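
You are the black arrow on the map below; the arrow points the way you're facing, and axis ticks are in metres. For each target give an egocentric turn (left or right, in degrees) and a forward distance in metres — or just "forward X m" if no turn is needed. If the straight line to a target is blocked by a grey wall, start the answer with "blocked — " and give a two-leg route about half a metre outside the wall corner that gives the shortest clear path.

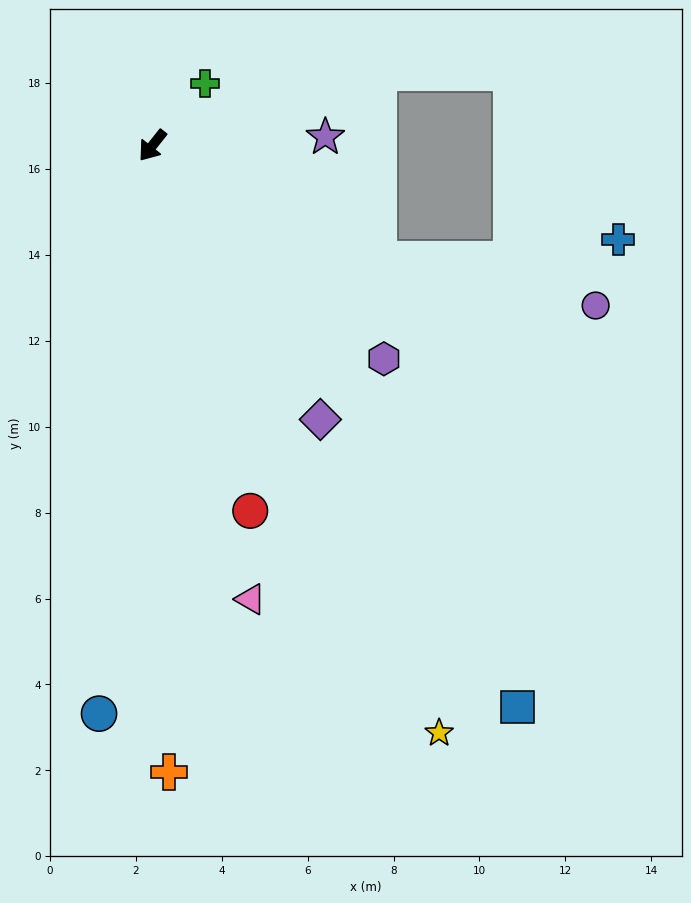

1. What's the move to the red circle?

turn left 53°, forward 8.8 m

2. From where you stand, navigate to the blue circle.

turn left 33°, forward 13.3 m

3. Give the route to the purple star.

turn left 131°, forward 4.0 m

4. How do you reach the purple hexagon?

turn left 86°, forward 7.3 m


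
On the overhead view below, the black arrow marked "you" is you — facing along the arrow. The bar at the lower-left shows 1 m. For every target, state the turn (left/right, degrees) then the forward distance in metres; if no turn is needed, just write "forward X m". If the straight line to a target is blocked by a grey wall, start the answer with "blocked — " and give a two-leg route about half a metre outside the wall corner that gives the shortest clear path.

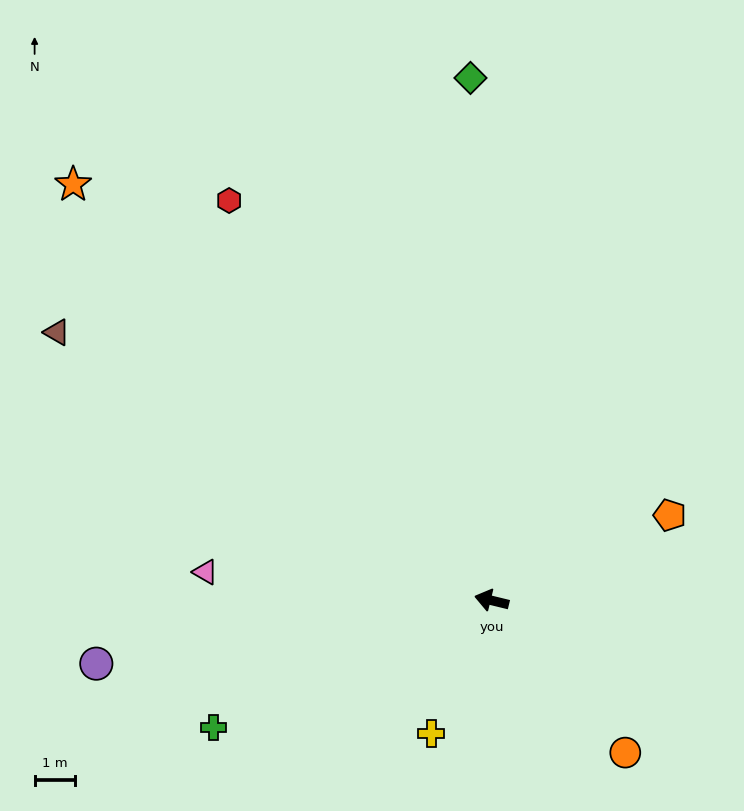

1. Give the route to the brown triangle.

turn right 18°, forward 12.8 m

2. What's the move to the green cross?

turn left 38°, forward 7.6 m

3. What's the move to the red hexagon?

turn right 43°, forward 11.9 m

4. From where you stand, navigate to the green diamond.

turn right 74°, forward 13.1 m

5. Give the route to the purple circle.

turn left 23°, forward 10.0 m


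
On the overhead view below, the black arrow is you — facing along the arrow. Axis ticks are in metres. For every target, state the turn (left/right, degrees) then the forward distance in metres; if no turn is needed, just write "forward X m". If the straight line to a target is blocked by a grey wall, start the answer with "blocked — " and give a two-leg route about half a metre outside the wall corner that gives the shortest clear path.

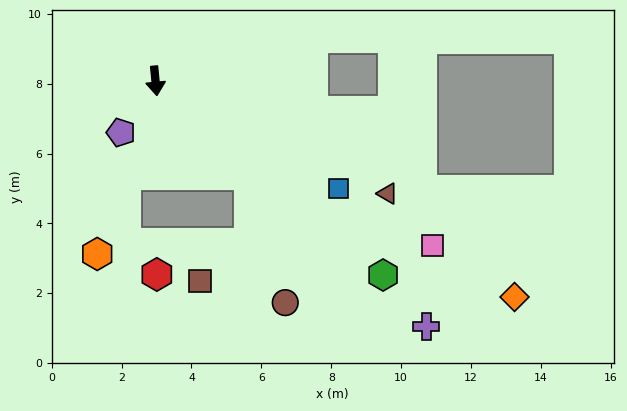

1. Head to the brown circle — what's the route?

blocked — turn left 39°, forward 3.8 m, then turn right 29°, forward 3.8 m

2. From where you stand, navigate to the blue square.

turn left 54°, forward 6.1 m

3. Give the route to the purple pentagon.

turn right 39°, forward 1.8 m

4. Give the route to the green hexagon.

turn left 44°, forward 8.6 m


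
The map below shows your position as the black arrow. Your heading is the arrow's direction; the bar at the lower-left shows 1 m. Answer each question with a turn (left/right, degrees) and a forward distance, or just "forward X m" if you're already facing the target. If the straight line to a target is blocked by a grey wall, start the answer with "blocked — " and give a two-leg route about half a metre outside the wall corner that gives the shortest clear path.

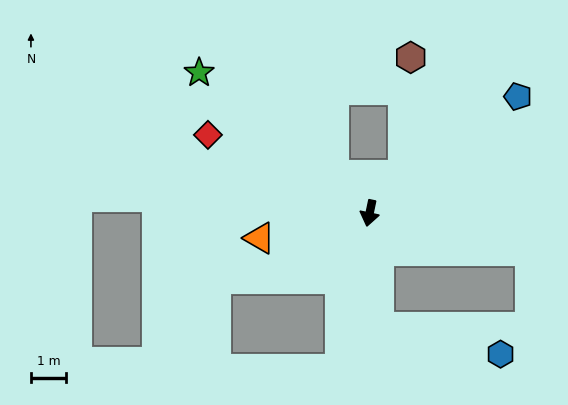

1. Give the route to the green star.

turn right 118°, forward 6.3 m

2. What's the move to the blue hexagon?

blocked — turn left 17°, forward 3.2 m, then turn left 72°, forward 3.5 m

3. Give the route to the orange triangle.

turn right 65°, forward 3.2 m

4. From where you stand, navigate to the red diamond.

turn right 104°, forward 5.1 m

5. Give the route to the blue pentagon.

turn left 140°, forward 5.4 m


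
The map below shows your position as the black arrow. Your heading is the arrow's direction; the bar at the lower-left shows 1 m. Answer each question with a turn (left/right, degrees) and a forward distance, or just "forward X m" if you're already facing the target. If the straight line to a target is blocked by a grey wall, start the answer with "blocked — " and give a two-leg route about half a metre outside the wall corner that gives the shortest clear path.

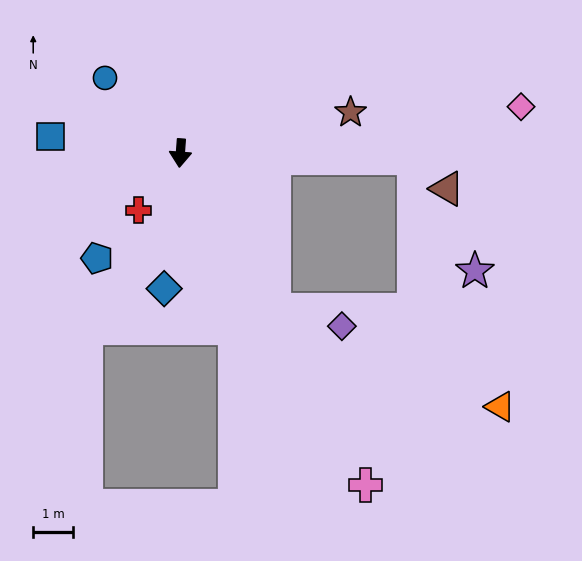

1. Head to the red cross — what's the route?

turn right 32°, forward 1.8 m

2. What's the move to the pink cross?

turn left 33°, forward 9.6 m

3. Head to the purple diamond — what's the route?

blocked — turn left 35°, forward 4.6 m, then turn left 45°, forward 1.8 m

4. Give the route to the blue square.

turn right 93°, forward 3.3 m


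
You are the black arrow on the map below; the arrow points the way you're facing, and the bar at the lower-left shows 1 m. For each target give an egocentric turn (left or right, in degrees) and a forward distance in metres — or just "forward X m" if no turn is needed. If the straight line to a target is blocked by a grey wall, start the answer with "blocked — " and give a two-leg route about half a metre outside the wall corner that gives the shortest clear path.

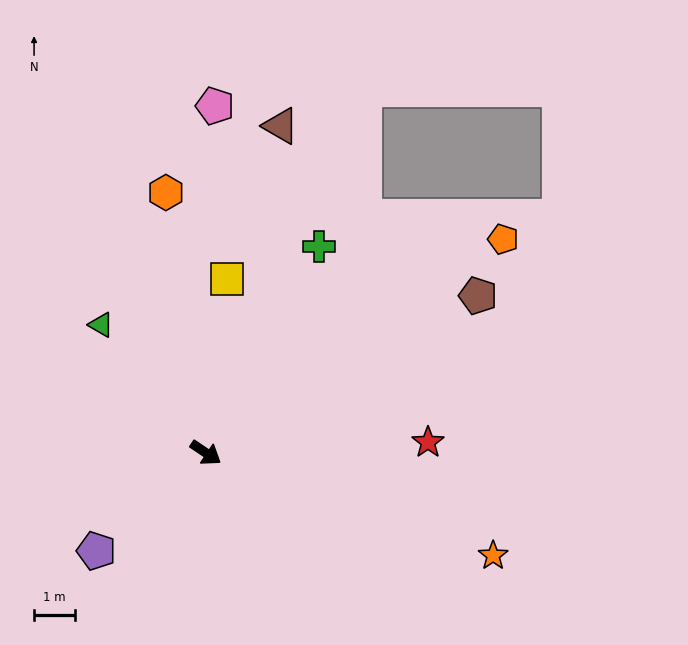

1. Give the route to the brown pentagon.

turn left 64°, forward 7.6 m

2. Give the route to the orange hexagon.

turn left 133°, forward 6.4 m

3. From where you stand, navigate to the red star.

turn left 37°, forward 5.4 m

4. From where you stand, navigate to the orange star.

turn left 14°, forward 7.4 m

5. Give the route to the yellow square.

turn left 117°, forward 4.2 m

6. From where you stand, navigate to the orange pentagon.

turn left 70°, forward 8.9 m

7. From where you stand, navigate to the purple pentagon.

turn right 104°, forward 3.6 m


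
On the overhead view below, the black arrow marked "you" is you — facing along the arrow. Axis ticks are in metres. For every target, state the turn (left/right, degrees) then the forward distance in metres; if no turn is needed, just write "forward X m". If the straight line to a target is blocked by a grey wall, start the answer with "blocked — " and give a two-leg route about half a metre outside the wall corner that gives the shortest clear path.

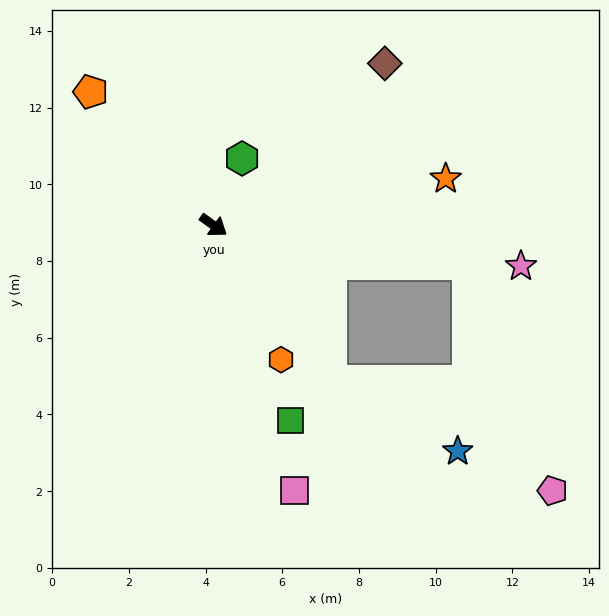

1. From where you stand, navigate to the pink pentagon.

blocked — turn left 27°, forward 6.7 m, then turn right 61°, forward 6.3 m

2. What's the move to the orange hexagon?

turn right 28°, forward 3.9 m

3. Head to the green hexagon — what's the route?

turn left 102°, forward 1.9 m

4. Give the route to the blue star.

blocked — turn right 18°, forward 5.1 m, then turn left 25°, forward 3.8 m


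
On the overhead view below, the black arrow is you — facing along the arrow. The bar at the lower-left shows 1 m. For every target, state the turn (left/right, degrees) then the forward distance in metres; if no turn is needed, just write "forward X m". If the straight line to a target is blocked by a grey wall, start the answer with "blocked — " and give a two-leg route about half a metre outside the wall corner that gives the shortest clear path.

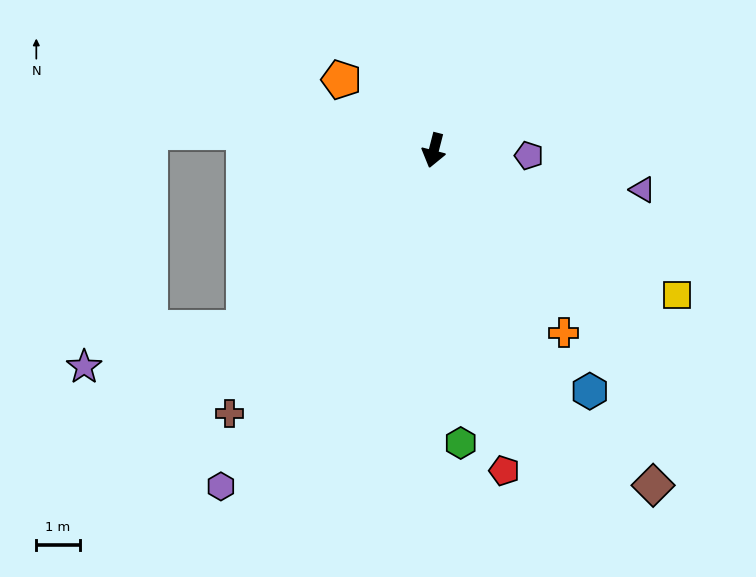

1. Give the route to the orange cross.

turn left 50°, forward 5.2 m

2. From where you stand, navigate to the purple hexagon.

turn right 18°, forward 9.2 m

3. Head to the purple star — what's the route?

blocked — turn right 32°, forward 6.0 m, then turn right 30°, forward 3.8 m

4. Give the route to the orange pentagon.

turn right 113°, forward 2.7 m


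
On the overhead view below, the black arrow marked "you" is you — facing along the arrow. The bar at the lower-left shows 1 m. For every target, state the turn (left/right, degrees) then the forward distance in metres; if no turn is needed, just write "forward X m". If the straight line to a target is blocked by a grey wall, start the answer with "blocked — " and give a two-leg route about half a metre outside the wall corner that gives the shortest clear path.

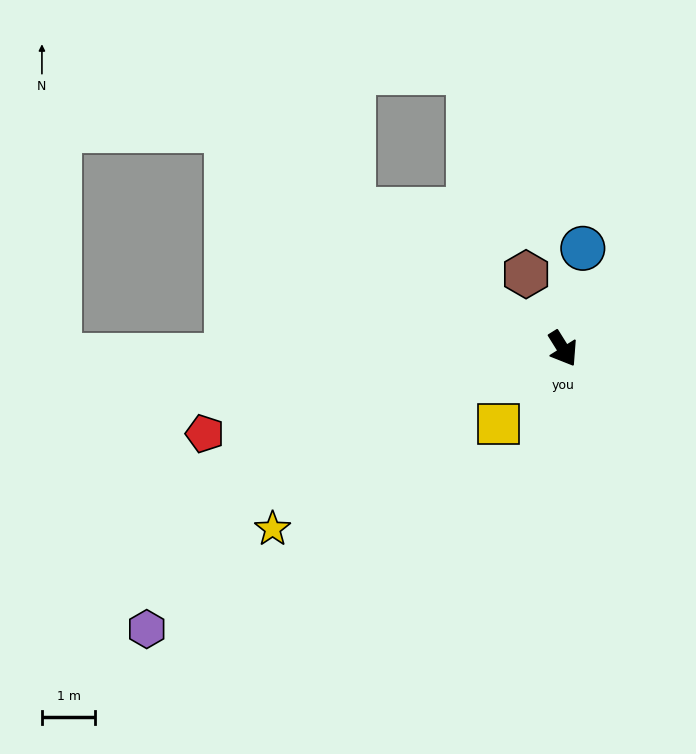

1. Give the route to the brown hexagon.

turn left 174°, forward 1.6 m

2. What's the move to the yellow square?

turn right 73°, forward 1.9 m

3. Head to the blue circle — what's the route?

turn left 137°, forward 1.9 m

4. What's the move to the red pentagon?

turn right 109°, forward 6.9 m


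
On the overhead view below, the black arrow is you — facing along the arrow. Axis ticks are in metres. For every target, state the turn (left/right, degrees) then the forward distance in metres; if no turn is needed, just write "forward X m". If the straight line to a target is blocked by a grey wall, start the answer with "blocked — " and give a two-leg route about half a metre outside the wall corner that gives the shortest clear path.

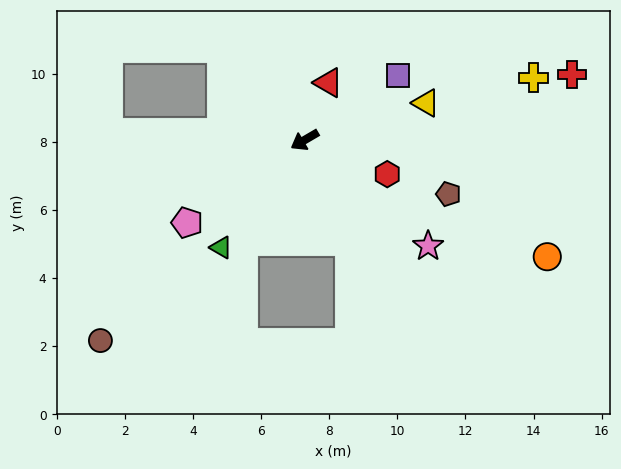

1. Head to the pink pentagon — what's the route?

turn left 5°, forward 4.2 m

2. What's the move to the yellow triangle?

turn left 167°, forward 3.7 m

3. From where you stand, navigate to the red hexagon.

turn left 127°, forward 2.6 m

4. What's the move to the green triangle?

turn left 22°, forward 4.0 m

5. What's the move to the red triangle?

turn right 143°, forward 1.8 m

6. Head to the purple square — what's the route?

turn right 176°, forward 3.3 m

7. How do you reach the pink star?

turn left 109°, forward 4.8 m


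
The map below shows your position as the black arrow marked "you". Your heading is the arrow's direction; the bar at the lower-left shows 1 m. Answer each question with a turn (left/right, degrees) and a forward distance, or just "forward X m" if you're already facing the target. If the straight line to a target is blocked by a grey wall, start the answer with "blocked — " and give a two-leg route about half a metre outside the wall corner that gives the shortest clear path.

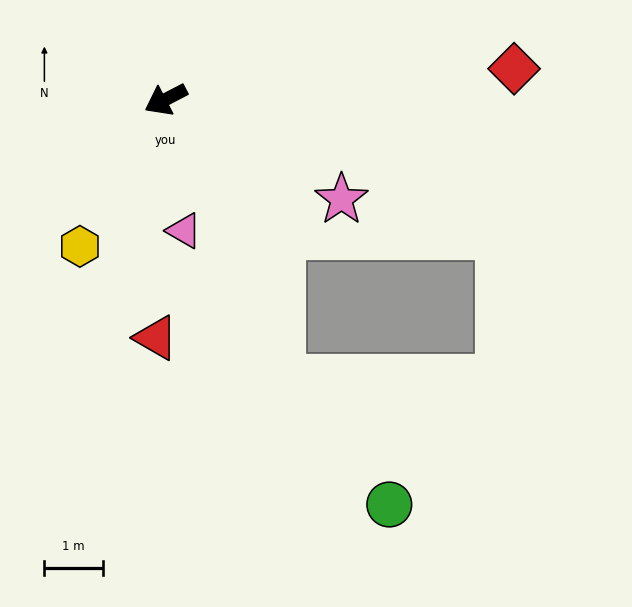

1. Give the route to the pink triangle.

turn left 70°, forward 2.3 m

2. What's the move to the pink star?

turn left 123°, forward 3.5 m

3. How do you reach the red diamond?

turn left 158°, forward 6.0 m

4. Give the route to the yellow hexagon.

turn left 32°, forward 2.9 m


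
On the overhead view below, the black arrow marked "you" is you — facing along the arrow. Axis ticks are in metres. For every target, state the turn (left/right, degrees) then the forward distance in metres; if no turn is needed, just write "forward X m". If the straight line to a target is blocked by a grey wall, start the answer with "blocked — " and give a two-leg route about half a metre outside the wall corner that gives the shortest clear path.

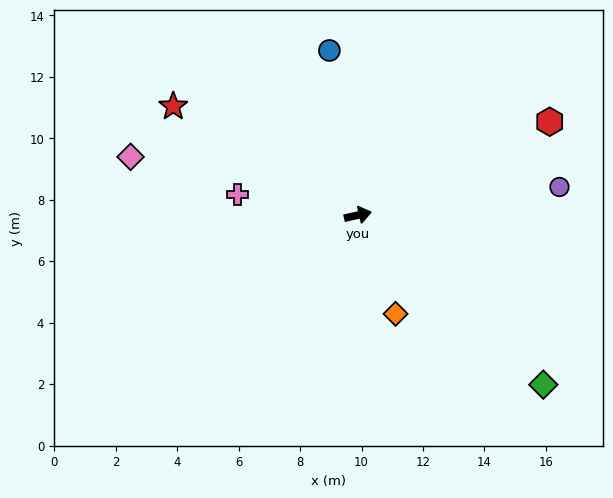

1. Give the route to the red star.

turn left 137°, forward 7.0 m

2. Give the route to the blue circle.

turn left 87°, forward 5.4 m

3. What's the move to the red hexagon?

turn left 13°, forward 6.9 m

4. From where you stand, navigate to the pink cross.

turn left 157°, forward 4.0 m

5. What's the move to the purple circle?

turn right 5°, forward 6.6 m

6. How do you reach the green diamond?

turn right 55°, forward 8.2 m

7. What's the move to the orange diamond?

turn right 82°, forward 3.4 m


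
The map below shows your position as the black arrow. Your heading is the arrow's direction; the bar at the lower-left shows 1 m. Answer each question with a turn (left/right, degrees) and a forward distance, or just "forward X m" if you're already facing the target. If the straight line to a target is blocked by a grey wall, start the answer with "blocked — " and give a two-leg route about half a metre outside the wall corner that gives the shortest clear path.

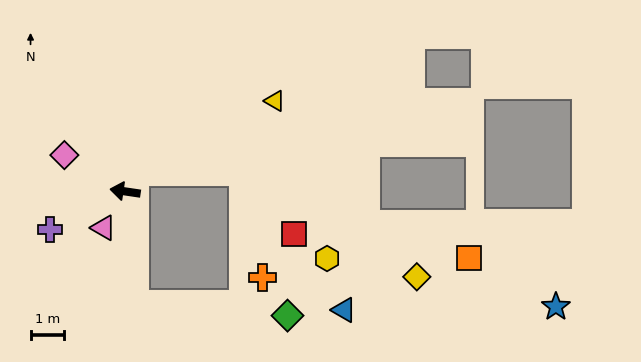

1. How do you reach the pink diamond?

turn right 22°, forward 2.1 m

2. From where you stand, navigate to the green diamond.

blocked — turn left 103°, forward 3.4 m, then turn left 81°, forward 4.6 m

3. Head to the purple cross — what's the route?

turn left 35°, forward 2.5 m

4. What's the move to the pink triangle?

turn left 68°, forward 1.3 m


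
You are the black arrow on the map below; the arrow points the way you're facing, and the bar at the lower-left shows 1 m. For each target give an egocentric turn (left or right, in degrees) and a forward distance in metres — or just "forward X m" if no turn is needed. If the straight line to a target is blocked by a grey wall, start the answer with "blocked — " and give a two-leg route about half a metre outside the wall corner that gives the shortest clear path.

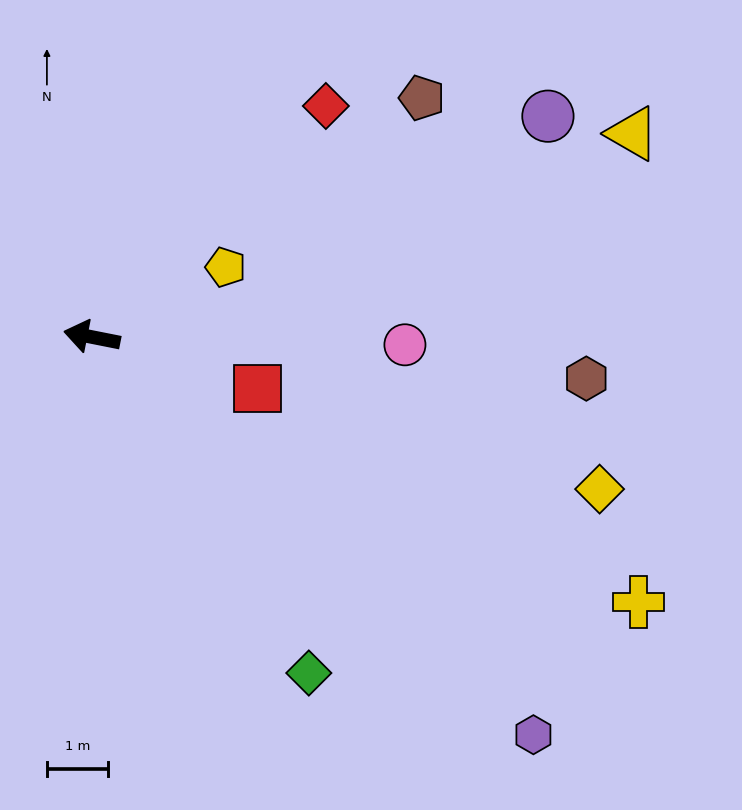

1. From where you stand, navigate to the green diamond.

turn left 134°, forward 6.6 m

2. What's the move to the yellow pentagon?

turn right 141°, forward 2.5 m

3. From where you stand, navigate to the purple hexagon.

turn left 149°, forward 9.8 m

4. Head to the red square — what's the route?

turn left 174°, forward 2.9 m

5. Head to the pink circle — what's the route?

turn right 170°, forward 5.2 m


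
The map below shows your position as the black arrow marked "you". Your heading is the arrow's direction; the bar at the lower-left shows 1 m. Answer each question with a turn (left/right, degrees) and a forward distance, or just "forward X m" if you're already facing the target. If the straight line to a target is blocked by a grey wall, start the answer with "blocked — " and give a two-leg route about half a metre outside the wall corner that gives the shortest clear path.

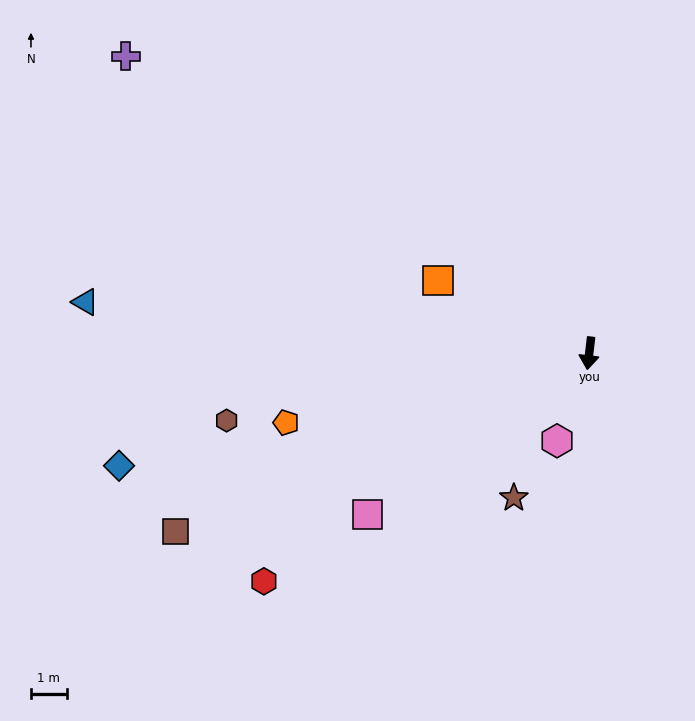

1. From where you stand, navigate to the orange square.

turn right 109°, forward 4.7 m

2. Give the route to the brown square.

turn right 60°, forward 12.6 m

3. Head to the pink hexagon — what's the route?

turn right 13°, forward 2.6 m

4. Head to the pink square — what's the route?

turn right 47°, forward 7.7 m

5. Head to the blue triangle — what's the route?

turn right 89°, forward 14.1 m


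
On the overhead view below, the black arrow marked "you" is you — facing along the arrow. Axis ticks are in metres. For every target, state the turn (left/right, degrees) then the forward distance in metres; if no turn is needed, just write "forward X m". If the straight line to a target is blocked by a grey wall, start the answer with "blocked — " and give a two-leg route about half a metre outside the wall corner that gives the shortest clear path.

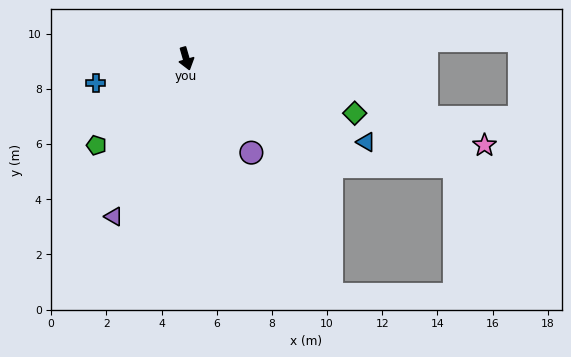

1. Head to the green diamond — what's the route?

turn left 56°, forward 6.4 m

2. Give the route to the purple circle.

turn left 19°, forward 4.1 m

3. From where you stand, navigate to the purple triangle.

turn right 41°, forward 6.3 m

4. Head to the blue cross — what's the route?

turn right 91°, forward 3.4 m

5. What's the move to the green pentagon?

turn right 62°, forward 4.5 m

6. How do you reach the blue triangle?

turn left 49°, forward 7.2 m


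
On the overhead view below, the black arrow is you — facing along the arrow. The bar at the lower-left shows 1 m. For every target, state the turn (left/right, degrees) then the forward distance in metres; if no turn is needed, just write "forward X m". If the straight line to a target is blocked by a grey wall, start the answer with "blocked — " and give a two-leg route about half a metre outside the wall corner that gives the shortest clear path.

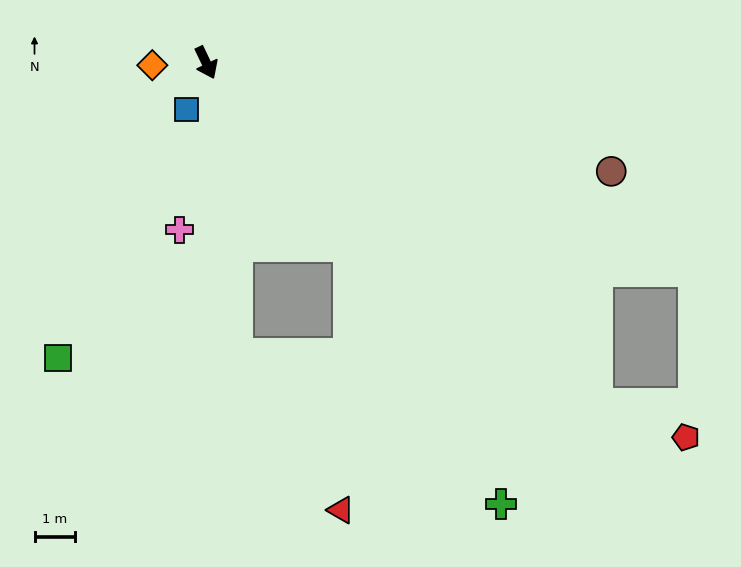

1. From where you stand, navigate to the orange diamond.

turn right 113°, forward 1.3 m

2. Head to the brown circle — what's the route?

turn left 49°, forward 10.5 m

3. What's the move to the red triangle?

blocked — turn right 20°, forward 7.3 m, then turn left 29°, forward 4.7 m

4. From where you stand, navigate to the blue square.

turn right 48°, forward 1.3 m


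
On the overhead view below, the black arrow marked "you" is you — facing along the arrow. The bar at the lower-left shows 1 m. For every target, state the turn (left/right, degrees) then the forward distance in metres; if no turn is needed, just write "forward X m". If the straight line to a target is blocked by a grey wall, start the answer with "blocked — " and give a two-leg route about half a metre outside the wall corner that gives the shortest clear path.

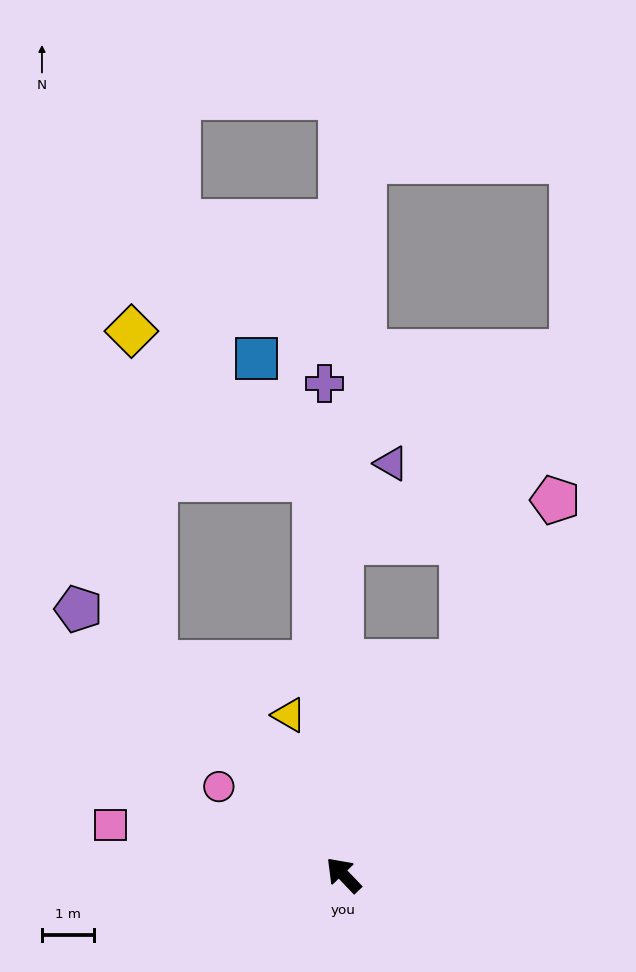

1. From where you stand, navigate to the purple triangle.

blocked — turn right 43°, forward 6.4 m, then turn right 33°, forward 1.8 m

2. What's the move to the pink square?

turn left 34°, forward 4.6 m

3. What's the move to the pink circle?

turn left 11°, forward 2.9 m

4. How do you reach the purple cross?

turn right 42°, forward 9.5 m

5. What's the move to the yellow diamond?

blocked — turn right 2°, forward 5.5 m, then turn right 37°, forward 6.4 m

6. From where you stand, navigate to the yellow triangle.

turn right 25°, forward 3.2 m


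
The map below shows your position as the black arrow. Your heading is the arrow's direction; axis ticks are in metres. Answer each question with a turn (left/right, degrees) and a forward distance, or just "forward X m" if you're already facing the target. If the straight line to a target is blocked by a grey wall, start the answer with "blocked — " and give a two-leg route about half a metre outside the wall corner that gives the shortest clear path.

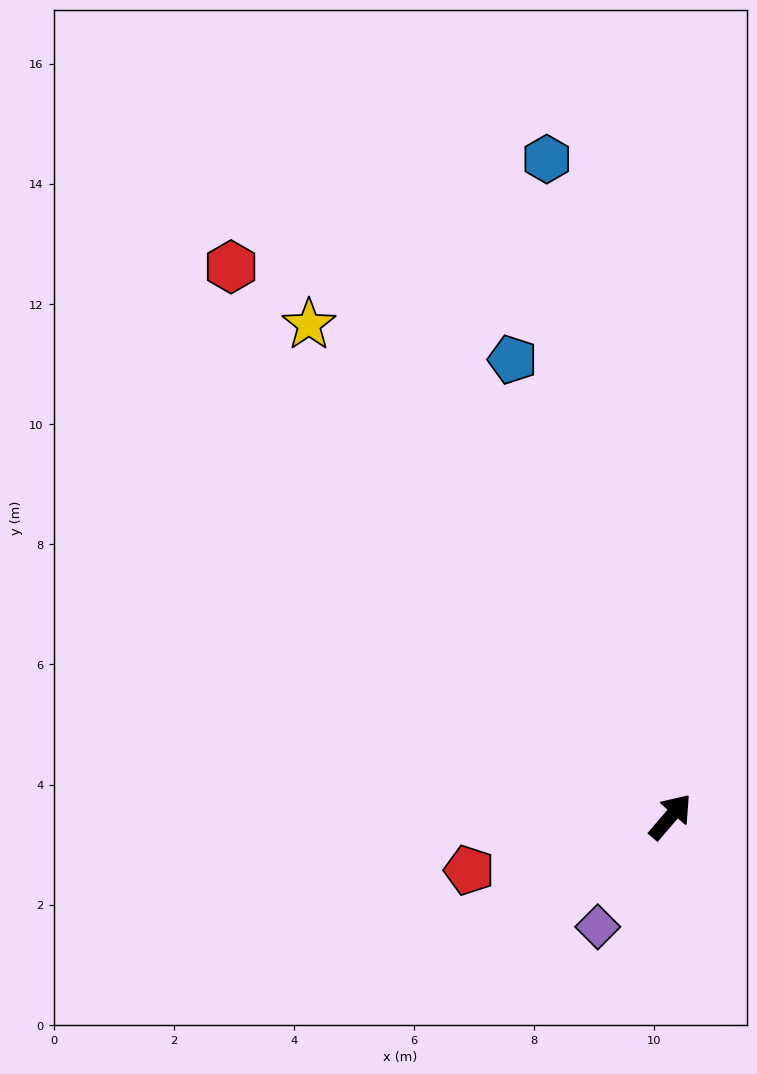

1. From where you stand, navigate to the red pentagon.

turn left 146°, forward 3.5 m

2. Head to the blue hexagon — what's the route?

turn left 51°, forward 11.1 m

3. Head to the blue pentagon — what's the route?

turn left 60°, forward 8.0 m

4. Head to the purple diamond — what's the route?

turn right 173°, forward 2.2 m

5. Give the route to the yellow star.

turn left 77°, forward 10.2 m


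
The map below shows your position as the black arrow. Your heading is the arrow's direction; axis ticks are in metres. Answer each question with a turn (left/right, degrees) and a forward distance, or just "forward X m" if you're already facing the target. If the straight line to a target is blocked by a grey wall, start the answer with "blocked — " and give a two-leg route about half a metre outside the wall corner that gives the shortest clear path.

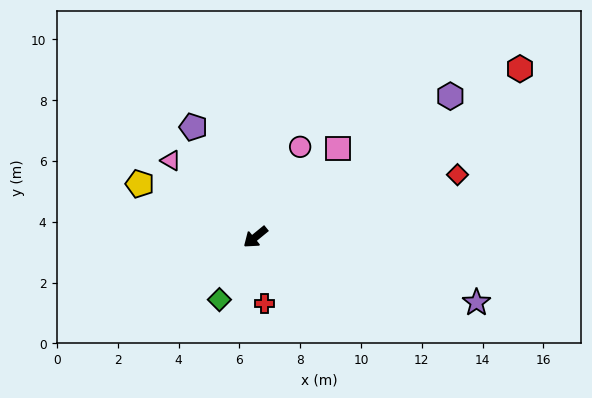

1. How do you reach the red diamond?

turn left 158°, forward 7.0 m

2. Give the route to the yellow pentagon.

turn right 64°, forward 4.2 m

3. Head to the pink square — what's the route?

turn right 172°, forward 4.0 m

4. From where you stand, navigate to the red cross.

turn left 59°, forward 2.2 m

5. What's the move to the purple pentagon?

turn right 100°, forward 4.2 m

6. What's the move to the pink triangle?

turn right 81°, forward 3.8 m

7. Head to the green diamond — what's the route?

turn left 21°, forward 2.4 m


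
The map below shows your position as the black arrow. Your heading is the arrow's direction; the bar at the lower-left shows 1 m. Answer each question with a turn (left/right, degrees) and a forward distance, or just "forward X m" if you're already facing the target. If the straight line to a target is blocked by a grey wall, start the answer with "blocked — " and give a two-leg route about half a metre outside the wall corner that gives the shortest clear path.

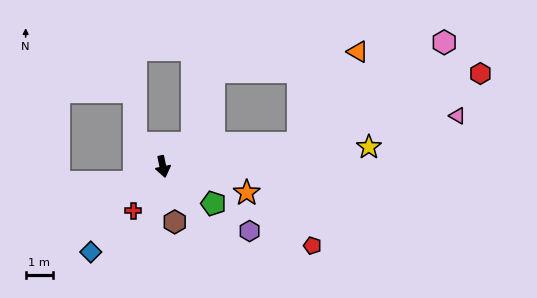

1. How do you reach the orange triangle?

blocked — turn left 88°, forward 5.0 m, then turn left 47°, forward 4.0 m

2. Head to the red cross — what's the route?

turn right 46°, forward 1.9 m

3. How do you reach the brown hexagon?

forward 2.1 m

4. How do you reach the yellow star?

turn left 84°, forward 7.5 m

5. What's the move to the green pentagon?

turn left 42°, forward 2.3 m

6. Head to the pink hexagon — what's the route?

blocked — turn left 88°, forward 5.0 m, then turn left 25°, forward 6.4 m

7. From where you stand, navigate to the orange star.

turn left 61°, forward 3.2 m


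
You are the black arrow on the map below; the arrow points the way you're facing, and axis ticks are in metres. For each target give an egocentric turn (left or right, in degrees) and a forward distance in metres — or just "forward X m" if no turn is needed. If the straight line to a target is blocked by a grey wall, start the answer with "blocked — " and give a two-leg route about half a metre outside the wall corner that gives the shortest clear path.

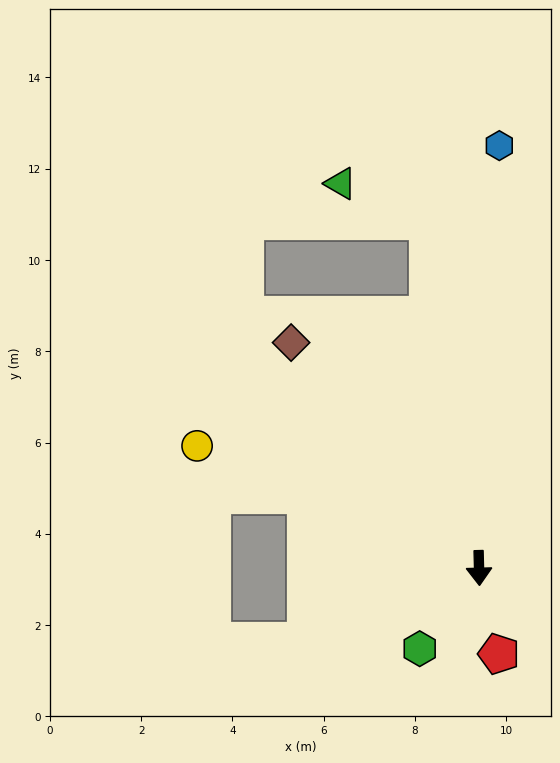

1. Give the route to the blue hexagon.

turn left 176°, forward 9.3 m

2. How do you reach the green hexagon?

turn right 38°, forward 2.2 m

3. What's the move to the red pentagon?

turn left 11°, forward 1.9 m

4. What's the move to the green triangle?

blocked — turn right 173°, forward 7.7 m, then turn left 59°, forward 2.1 m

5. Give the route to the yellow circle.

turn right 115°, forward 6.7 m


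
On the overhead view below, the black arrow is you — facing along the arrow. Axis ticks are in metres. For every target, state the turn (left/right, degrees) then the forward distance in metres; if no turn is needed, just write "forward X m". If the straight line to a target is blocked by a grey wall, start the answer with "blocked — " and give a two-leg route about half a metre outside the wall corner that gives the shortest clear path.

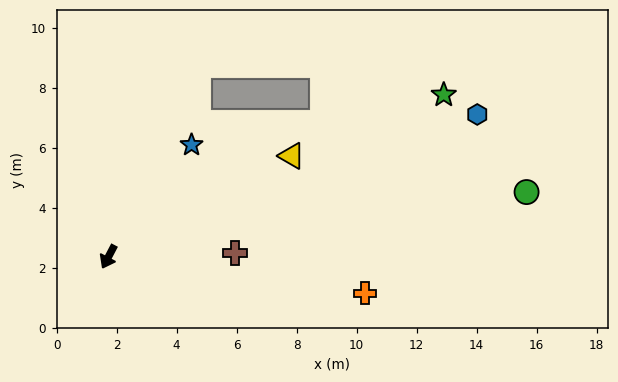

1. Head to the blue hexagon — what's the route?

turn left 139°, forward 13.2 m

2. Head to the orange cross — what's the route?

turn left 110°, forward 8.6 m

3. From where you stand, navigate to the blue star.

turn left 171°, forward 4.6 m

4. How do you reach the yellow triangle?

turn left 147°, forward 7.0 m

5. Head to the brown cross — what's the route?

turn left 119°, forward 4.2 m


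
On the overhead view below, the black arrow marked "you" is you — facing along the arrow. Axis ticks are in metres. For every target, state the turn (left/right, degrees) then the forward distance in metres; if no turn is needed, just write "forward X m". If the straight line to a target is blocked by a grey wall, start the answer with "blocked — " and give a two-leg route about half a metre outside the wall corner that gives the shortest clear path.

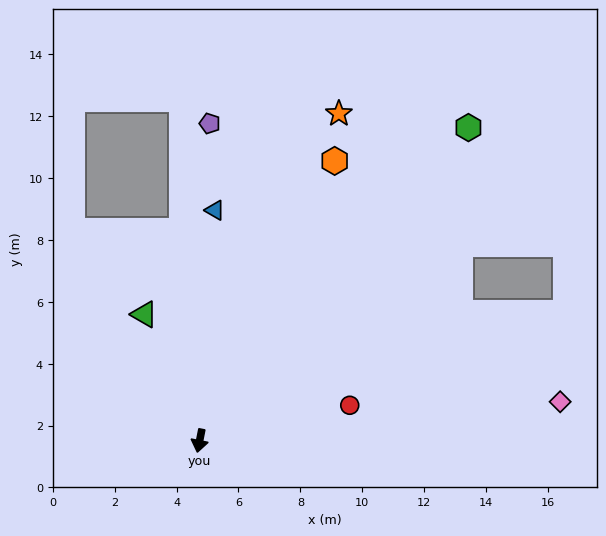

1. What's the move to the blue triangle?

turn right 173°, forward 7.5 m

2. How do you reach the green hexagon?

turn left 151°, forward 13.3 m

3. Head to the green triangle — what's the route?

turn right 145°, forward 4.5 m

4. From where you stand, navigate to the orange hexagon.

turn left 165°, forward 10.0 m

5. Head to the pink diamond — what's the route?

turn left 107°, forward 11.7 m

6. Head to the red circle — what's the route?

turn left 114°, forward 5.0 m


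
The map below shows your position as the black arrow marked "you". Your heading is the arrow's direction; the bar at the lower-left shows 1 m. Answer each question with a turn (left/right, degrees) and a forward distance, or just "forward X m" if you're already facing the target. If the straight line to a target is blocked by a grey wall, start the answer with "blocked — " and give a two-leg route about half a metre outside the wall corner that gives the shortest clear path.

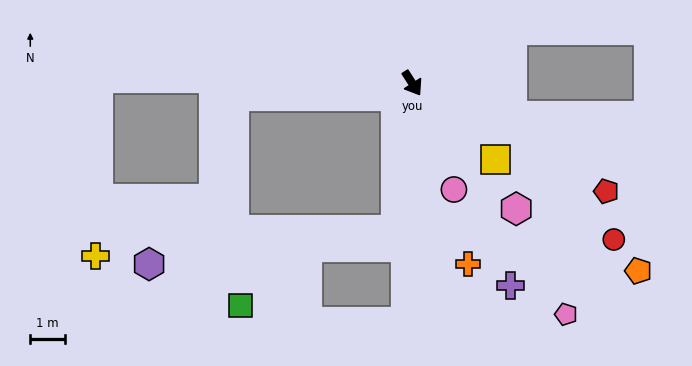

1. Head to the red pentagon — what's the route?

turn left 28°, forward 6.4 m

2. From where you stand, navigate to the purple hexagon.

blocked — turn right 39°, forward 4.2 m, then turn right 76°, forward 7.1 m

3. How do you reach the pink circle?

turn right 11°, forward 3.3 m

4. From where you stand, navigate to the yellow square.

turn left 15°, forward 3.2 m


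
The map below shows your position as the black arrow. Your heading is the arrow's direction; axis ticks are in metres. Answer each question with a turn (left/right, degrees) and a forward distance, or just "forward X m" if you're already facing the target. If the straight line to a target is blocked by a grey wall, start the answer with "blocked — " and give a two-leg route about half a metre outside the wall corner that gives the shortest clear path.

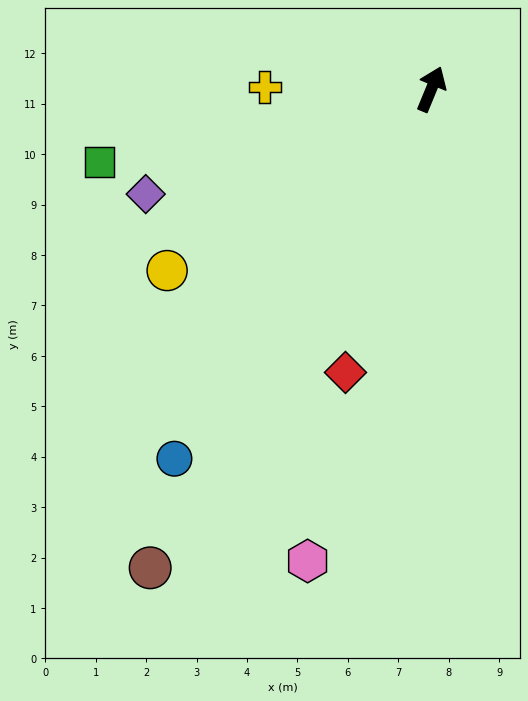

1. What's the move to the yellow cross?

turn left 112°, forward 3.3 m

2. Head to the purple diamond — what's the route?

turn left 133°, forward 6.0 m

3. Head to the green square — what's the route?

turn left 125°, forward 6.7 m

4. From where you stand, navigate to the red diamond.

turn right 174°, forward 5.9 m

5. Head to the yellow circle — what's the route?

turn left 147°, forward 6.4 m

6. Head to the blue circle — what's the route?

turn left 168°, forward 8.9 m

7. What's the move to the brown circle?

turn left 172°, forward 11.0 m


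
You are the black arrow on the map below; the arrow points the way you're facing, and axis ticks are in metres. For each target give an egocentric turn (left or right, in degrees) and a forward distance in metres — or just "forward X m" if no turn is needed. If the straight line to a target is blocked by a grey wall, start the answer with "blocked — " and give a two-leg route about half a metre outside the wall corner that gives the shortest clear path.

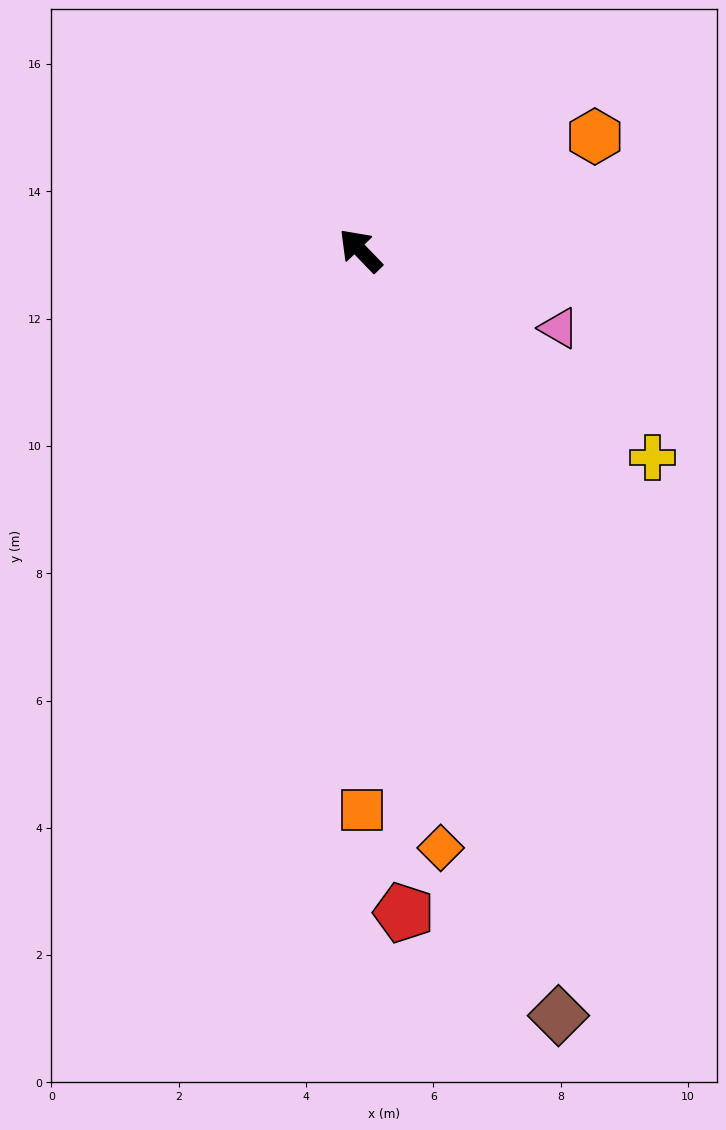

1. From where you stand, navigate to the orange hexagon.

turn right 108°, forward 4.1 m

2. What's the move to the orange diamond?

turn left 144°, forward 9.5 m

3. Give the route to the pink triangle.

turn right 155°, forward 3.4 m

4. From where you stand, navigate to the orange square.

turn left 136°, forward 8.8 m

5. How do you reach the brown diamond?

turn left 151°, forward 12.4 m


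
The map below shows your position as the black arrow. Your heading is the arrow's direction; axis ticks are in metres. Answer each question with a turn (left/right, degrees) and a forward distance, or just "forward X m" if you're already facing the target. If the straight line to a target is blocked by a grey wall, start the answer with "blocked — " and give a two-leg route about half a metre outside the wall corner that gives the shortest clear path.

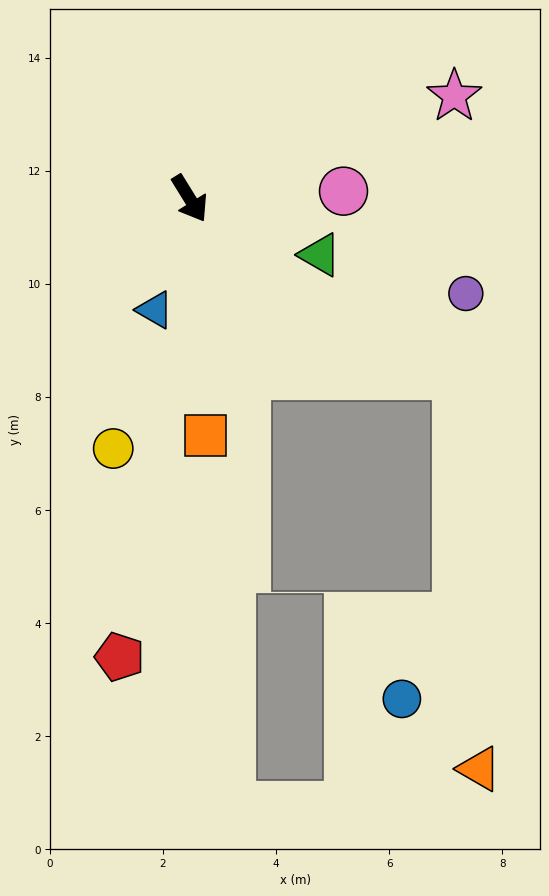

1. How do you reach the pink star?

turn left 79°, forward 5.0 m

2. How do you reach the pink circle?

turn left 61°, forward 2.7 m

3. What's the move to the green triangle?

turn left 35°, forward 2.5 m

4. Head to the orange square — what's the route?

turn right 28°, forward 4.2 m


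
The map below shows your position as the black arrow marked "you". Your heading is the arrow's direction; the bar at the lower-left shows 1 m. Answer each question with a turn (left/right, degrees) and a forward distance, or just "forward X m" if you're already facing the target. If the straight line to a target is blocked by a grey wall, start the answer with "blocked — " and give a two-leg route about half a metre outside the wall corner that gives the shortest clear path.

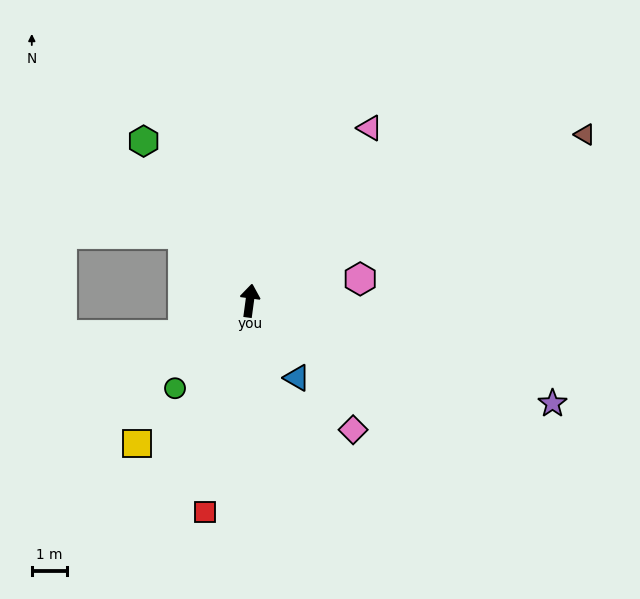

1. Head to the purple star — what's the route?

turn right 101°, forward 9.2 m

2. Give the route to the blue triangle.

turn right 141°, forward 2.6 m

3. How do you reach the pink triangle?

turn right 27°, forward 6.0 m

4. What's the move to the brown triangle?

turn right 56°, forward 10.7 m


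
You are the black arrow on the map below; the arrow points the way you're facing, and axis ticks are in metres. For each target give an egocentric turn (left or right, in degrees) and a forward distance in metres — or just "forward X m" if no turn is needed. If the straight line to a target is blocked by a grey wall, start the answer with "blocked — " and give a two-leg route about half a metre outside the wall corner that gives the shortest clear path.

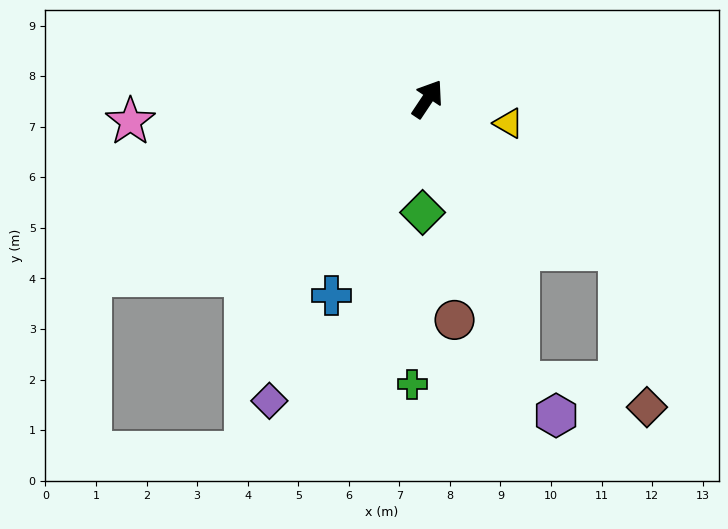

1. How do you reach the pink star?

turn left 128°, forward 5.9 m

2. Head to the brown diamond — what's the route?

blocked — turn right 94°, forward 4.8 m, then turn right 43°, forward 3.2 m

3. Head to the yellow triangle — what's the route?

turn right 73°, forward 1.7 m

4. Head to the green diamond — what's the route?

turn right 149°, forward 2.2 m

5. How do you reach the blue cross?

turn right 172°, forward 4.3 m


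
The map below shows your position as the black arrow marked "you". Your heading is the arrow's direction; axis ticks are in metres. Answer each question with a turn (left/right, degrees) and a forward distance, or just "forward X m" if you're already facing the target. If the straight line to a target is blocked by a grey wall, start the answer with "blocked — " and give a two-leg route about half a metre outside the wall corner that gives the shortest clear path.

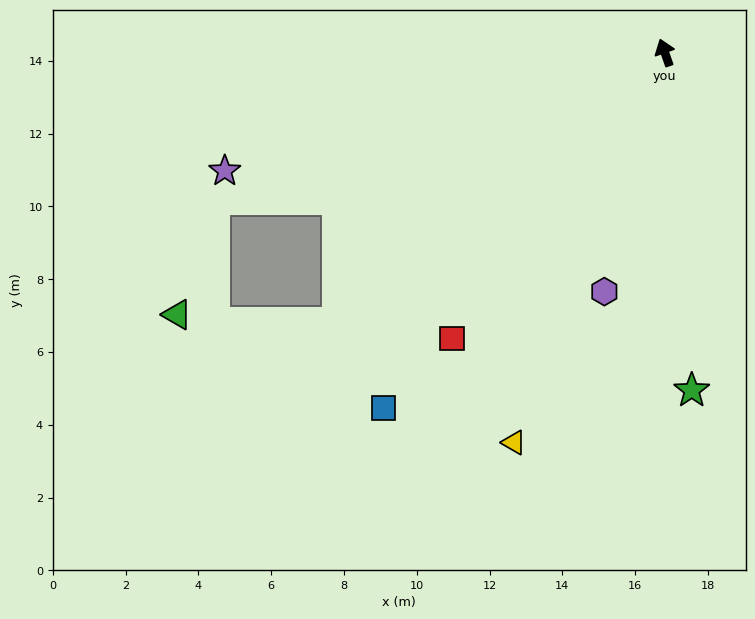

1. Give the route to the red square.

turn left 124°, forward 9.8 m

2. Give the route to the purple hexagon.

turn left 146°, forward 6.8 m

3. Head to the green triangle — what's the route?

blocked — turn left 89°, forward 13.0 m, then turn left 53°, forward 3.3 m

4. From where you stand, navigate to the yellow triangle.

turn left 139°, forward 11.5 m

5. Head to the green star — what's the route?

turn left 165°, forward 9.3 m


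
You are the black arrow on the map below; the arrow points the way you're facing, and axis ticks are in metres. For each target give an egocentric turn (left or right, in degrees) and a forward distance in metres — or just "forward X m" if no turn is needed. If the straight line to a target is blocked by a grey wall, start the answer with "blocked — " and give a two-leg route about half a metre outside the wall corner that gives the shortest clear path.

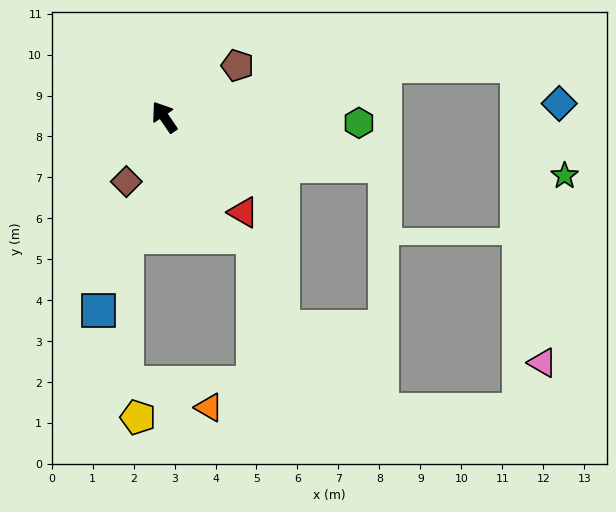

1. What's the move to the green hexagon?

turn right 126°, forward 4.8 m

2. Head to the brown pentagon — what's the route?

turn right 89°, forward 2.2 m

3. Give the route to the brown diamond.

turn left 115°, forward 1.8 m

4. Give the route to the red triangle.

turn right 175°, forward 3.0 m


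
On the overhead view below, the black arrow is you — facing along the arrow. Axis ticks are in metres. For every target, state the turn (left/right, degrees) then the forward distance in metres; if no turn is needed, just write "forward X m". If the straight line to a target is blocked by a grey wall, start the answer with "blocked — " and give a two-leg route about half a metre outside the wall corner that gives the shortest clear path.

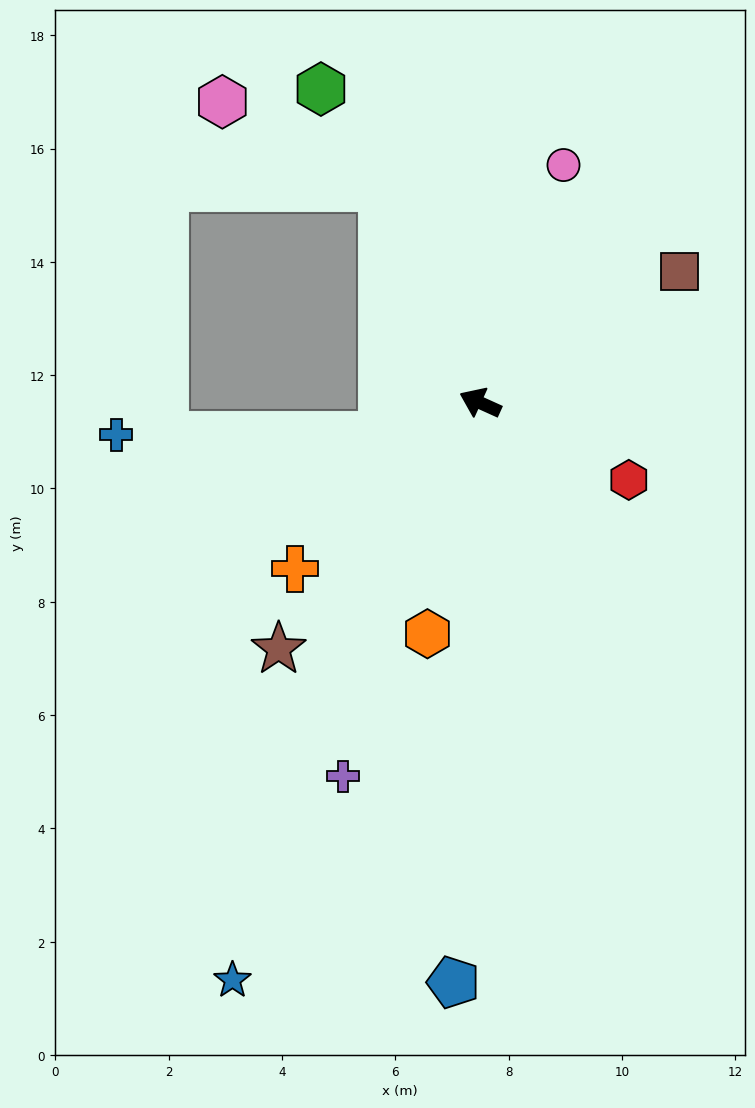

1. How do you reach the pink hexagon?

blocked — turn right 41°, forward 4.2 m, then turn left 37°, forward 3.2 m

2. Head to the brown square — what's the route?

turn right 122°, forward 4.2 m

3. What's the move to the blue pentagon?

turn left 112°, forward 10.2 m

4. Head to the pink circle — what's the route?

turn right 85°, forward 4.4 m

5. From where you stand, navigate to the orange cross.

turn left 66°, forward 4.4 m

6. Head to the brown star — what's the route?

turn left 75°, forward 5.6 m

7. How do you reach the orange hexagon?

turn left 101°, forward 4.2 m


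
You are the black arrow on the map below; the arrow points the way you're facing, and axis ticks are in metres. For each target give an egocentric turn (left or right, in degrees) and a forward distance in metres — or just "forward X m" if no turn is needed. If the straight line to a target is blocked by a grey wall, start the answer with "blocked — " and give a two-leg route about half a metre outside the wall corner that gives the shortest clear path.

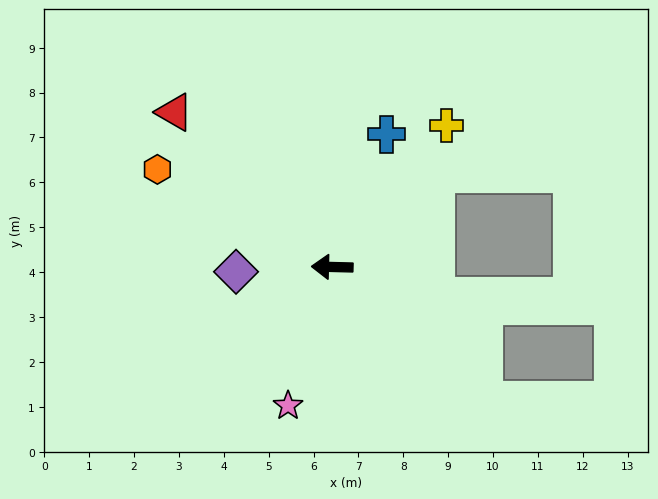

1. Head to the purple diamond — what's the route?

turn left 4°, forward 2.1 m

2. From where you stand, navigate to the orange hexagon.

turn right 28°, forward 4.5 m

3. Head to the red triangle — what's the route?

turn right 43°, forward 4.9 m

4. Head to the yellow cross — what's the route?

turn right 127°, forward 4.1 m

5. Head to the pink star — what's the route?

turn left 74°, forward 3.2 m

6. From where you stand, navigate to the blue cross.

turn right 111°, forward 3.2 m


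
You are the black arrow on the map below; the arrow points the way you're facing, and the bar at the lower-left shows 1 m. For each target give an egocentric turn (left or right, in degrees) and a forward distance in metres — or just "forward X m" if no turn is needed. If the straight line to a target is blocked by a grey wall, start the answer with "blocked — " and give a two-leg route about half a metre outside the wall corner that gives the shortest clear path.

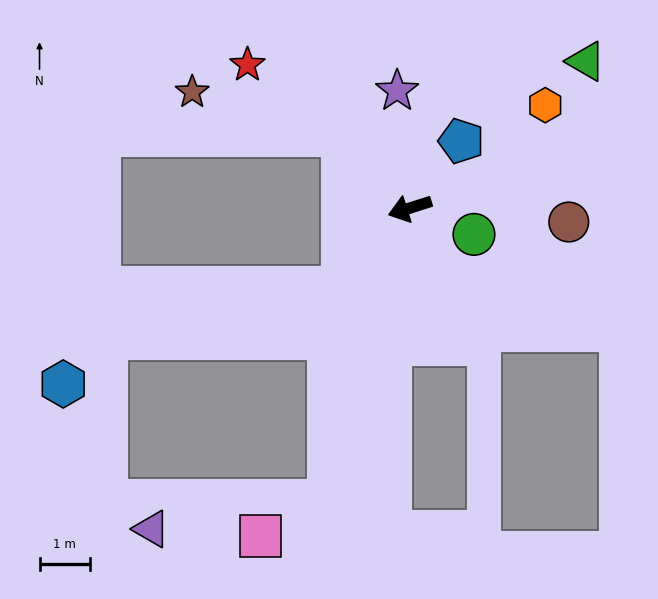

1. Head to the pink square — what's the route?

blocked — turn left 57°, forward 6.1 m, then turn right 47°, forward 1.5 m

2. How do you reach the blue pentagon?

turn right 145°, forward 1.7 m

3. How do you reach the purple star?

turn right 101°, forward 2.4 m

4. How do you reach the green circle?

turn left 140°, forward 1.4 m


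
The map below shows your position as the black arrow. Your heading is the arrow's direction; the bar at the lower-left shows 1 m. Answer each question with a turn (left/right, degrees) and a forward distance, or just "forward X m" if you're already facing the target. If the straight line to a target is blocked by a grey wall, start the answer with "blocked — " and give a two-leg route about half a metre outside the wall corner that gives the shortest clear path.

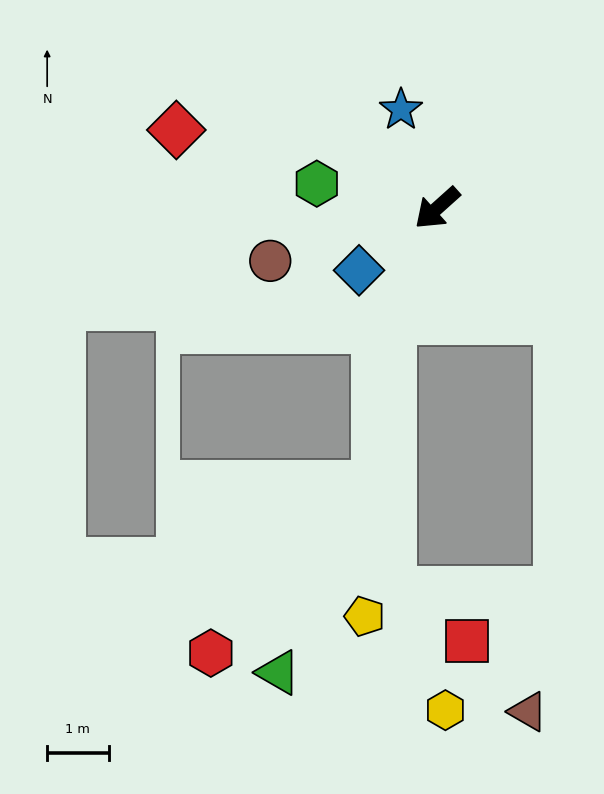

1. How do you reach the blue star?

turn right 112°, forward 1.7 m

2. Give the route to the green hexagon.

turn right 53°, forward 2.0 m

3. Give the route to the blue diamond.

turn right 3°, forward 1.6 m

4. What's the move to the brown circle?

turn right 24°, forward 2.8 m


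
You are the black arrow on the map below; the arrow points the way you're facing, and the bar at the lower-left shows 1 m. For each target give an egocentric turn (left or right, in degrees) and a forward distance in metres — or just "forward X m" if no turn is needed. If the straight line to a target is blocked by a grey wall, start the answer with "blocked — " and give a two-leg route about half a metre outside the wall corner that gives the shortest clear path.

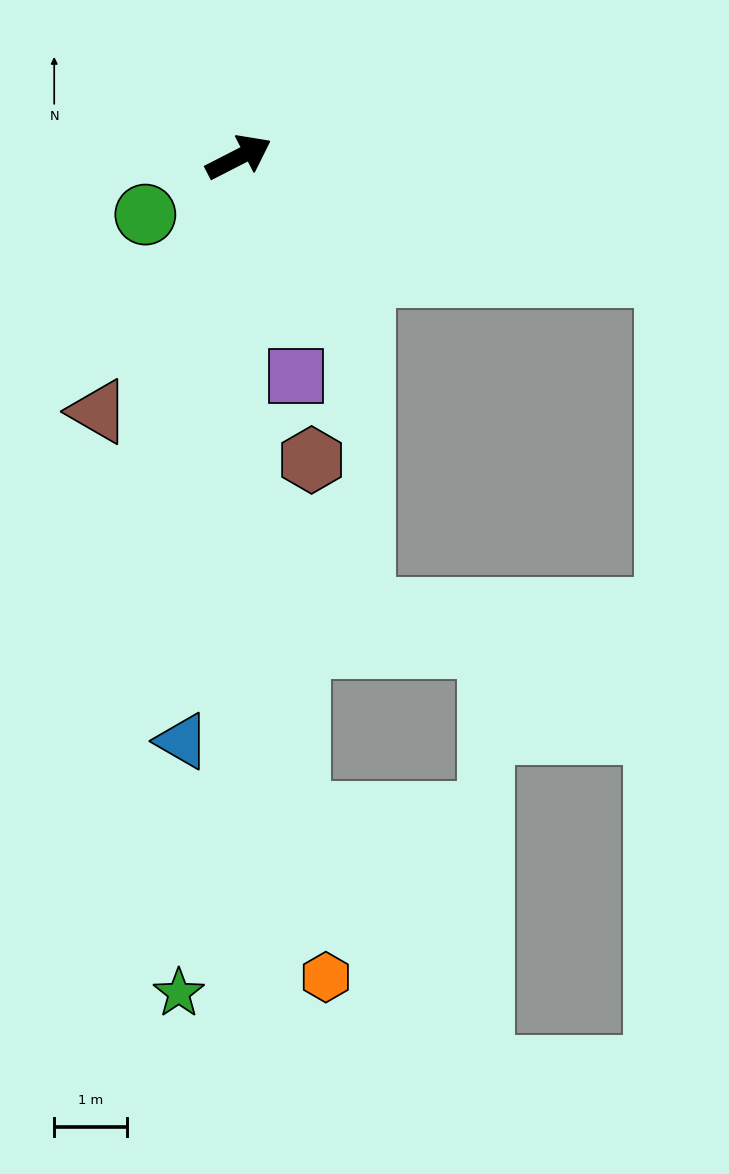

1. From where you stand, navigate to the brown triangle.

turn right 146°, forward 4.0 m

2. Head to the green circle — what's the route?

turn right 176°, forward 1.5 m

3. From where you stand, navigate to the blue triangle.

turn right 123°, forward 8.0 m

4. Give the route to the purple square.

turn right 102°, forward 3.1 m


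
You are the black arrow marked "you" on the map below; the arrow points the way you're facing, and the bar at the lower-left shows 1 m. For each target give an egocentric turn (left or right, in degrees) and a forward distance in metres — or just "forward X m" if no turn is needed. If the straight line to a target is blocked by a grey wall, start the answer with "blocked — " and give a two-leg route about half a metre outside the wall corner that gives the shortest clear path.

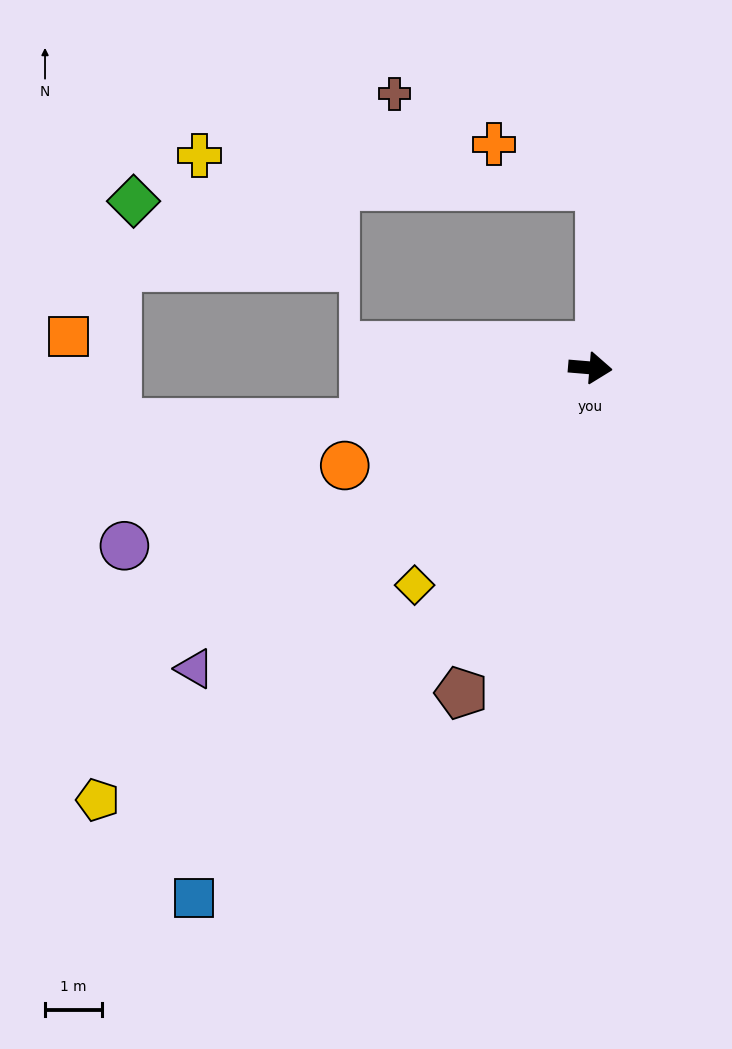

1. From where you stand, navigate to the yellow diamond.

turn right 124°, forward 4.9 m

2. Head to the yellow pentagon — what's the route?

turn right 134°, forward 11.6 m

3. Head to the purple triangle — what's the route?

turn right 138°, forward 8.8 m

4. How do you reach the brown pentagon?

turn right 107°, forward 6.2 m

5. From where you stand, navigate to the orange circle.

turn right 154°, forward 4.7 m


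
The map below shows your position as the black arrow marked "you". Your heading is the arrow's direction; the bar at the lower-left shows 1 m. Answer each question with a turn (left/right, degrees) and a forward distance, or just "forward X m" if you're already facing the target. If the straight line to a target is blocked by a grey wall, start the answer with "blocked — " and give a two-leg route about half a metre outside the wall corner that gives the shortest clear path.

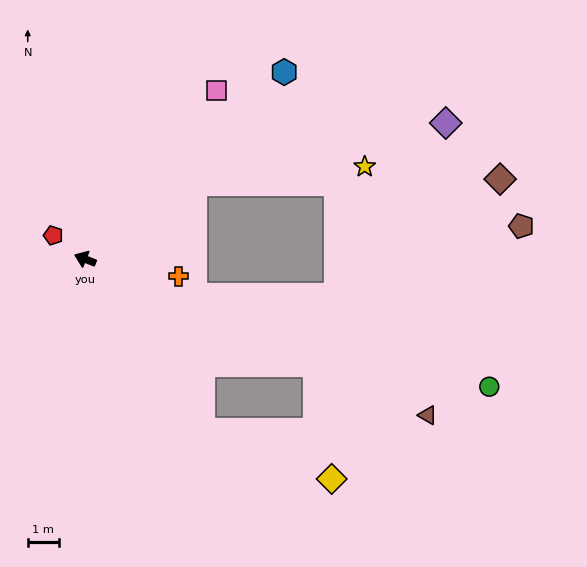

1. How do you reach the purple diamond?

blocked — turn right 123°, forward 4.3 m, then turn right 22°, forward 8.3 m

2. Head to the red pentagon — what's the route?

turn right 15°, forward 1.3 m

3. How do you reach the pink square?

turn right 106°, forward 6.9 m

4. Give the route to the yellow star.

blocked — turn right 123°, forward 4.3 m, then turn right 30°, forward 5.5 m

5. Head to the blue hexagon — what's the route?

turn right 115°, forward 8.8 m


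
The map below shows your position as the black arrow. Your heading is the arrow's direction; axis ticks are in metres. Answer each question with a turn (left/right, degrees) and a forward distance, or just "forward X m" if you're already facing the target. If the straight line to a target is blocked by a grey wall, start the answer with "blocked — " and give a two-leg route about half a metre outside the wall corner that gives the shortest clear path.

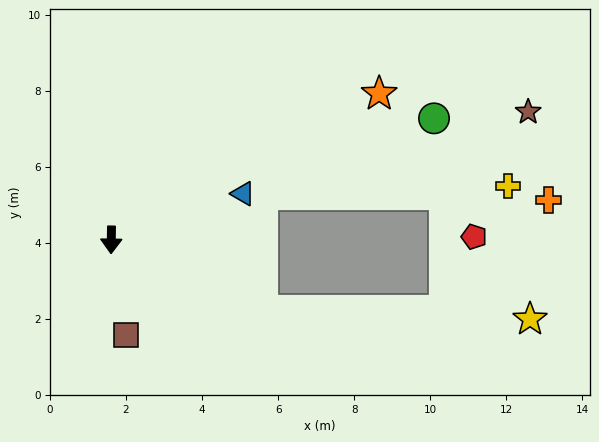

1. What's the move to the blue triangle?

turn left 110°, forward 3.7 m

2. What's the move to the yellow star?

blocked — turn left 66°, forward 4.4 m, then turn left 23°, forward 7.1 m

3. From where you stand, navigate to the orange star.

turn left 120°, forward 8.0 m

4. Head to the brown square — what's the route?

turn left 10°, forward 2.5 m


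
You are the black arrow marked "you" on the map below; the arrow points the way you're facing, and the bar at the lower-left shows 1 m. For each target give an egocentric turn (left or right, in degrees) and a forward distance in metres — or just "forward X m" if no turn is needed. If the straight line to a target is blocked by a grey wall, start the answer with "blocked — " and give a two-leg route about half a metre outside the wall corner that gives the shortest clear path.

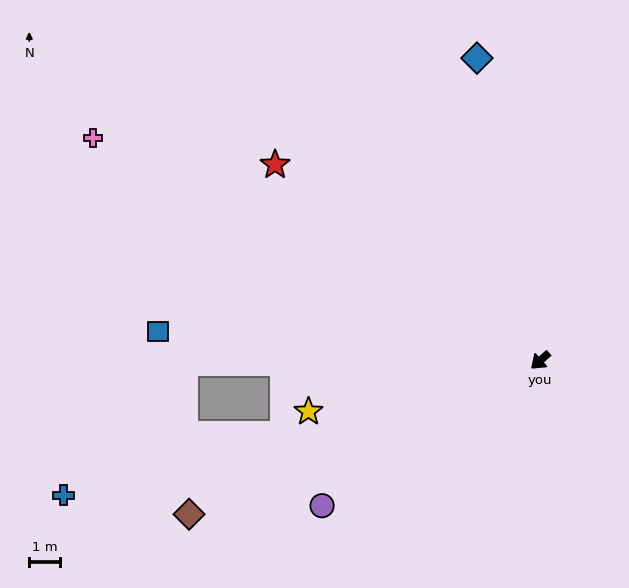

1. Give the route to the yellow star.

turn right 29°, forward 7.6 m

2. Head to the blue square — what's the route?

turn right 46°, forward 12.3 m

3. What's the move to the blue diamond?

turn right 120°, forward 9.9 m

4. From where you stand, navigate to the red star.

turn right 78°, forward 10.6 m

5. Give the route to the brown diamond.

turn right 18°, forward 12.3 m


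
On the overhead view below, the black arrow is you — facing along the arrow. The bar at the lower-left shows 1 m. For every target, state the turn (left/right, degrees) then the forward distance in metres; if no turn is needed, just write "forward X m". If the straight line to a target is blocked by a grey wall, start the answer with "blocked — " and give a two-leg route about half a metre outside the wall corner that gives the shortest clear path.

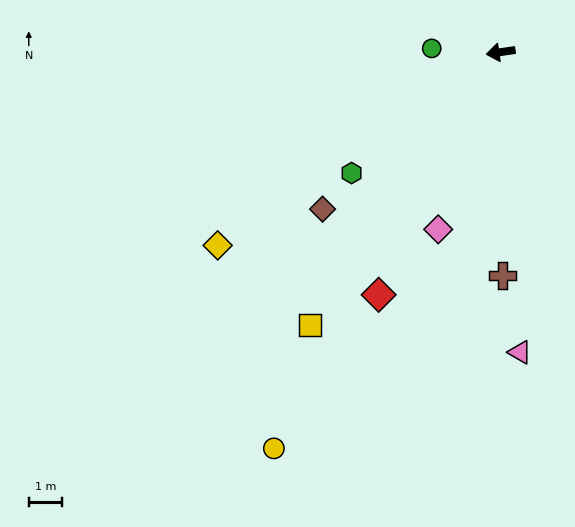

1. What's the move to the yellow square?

turn left 47°, forward 10.0 m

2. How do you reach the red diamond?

turn left 55°, forward 8.2 m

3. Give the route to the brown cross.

turn left 82°, forward 6.7 m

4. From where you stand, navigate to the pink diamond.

turn left 62°, forward 5.7 m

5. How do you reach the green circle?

turn right 11°, forward 2.1 m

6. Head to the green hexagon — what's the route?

turn left 31°, forward 5.8 m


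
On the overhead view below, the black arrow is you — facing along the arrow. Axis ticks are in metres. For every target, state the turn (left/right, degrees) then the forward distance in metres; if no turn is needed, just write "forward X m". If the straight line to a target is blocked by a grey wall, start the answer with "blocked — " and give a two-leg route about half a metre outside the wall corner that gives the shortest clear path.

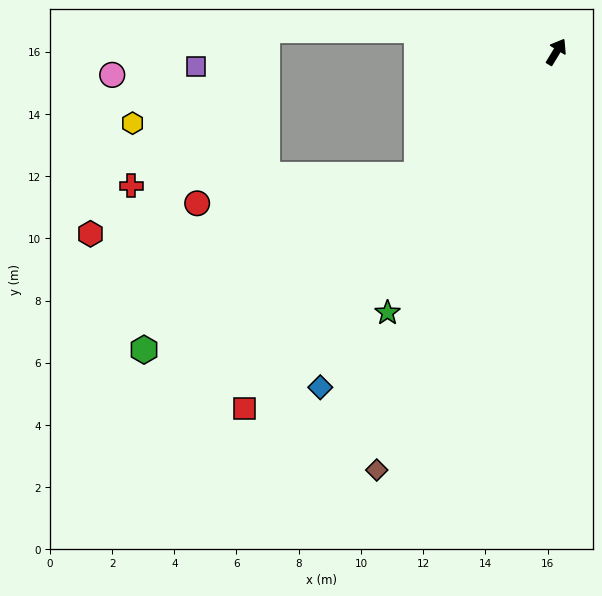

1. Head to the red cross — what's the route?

blocked — turn left 163°, forward 6.0 m, then turn right 40°, forward 9.2 m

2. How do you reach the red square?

turn left 170°, forward 15.2 m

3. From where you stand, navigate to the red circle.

blocked — turn left 163°, forward 6.0 m, then turn right 34°, forward 7.1 m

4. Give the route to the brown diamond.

turn right 172°, forward 14.6 m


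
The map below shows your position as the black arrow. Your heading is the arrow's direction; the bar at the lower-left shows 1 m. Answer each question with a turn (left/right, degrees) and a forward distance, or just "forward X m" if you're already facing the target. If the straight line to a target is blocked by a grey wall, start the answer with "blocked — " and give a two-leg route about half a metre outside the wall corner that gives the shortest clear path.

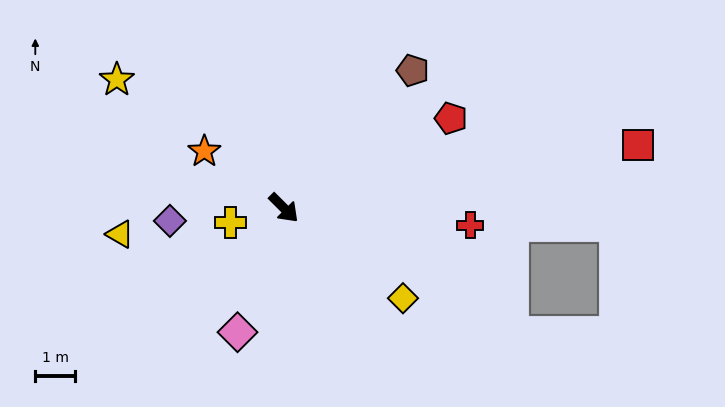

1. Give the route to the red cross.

turn left 40°, forward 4.7 m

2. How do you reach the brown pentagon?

turn left 92°, forward 4.7 m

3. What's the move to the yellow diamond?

turn left 8°, forward 3.7 m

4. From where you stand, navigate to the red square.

turn left 55°, forward 9.0 m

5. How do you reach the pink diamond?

turn right 65°, forward 3.3 m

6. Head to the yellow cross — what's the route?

turn right 120°, forward 1.4 m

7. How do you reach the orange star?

turn right 171°, forward 2.4 m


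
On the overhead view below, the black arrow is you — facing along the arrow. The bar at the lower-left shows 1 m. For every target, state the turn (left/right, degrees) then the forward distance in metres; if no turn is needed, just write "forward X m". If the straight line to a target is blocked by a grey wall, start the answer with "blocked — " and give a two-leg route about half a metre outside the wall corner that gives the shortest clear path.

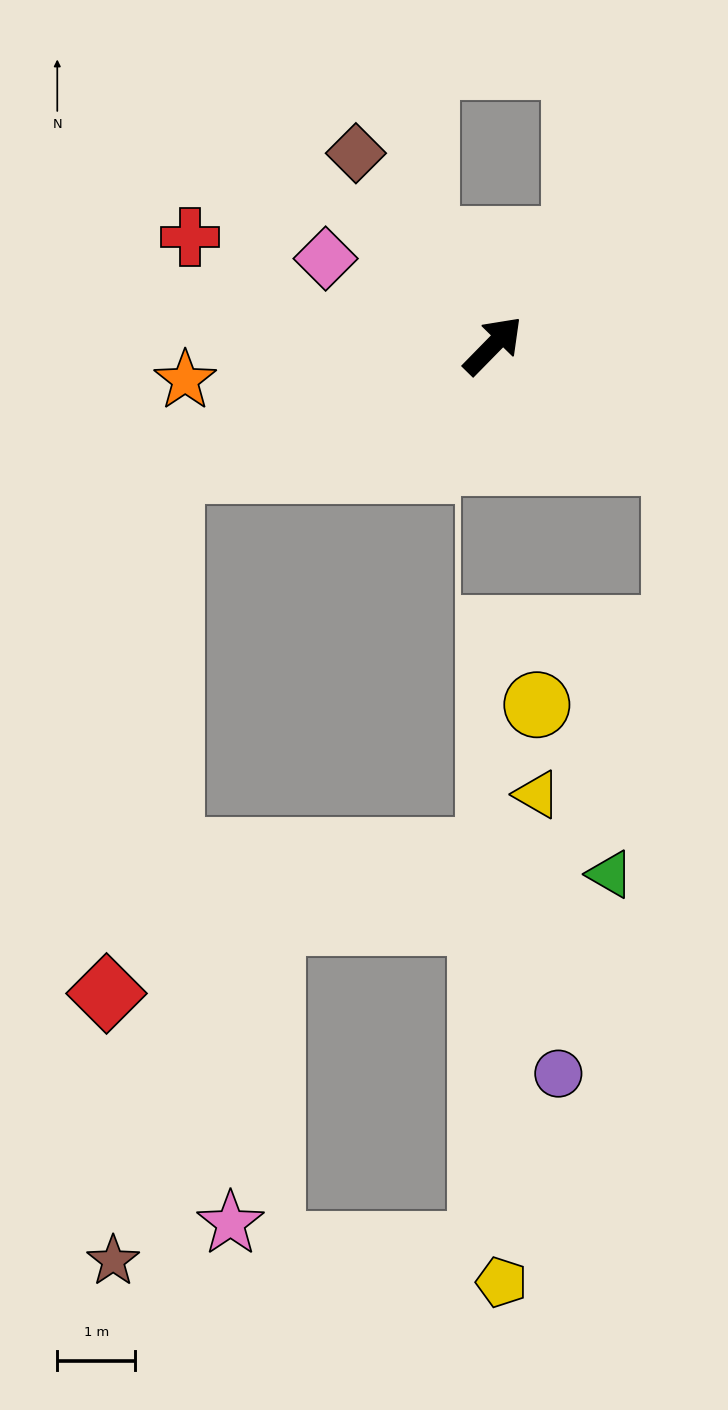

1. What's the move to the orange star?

turn left 141°, forward 4.0 m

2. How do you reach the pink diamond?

turn left 107°, forward 2.4 m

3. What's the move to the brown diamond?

turn left 80°, forward 3.0 m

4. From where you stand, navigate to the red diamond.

blocked — turn left 156°, forward 4.4 m, then turn left 61°, forward 6.8 m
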